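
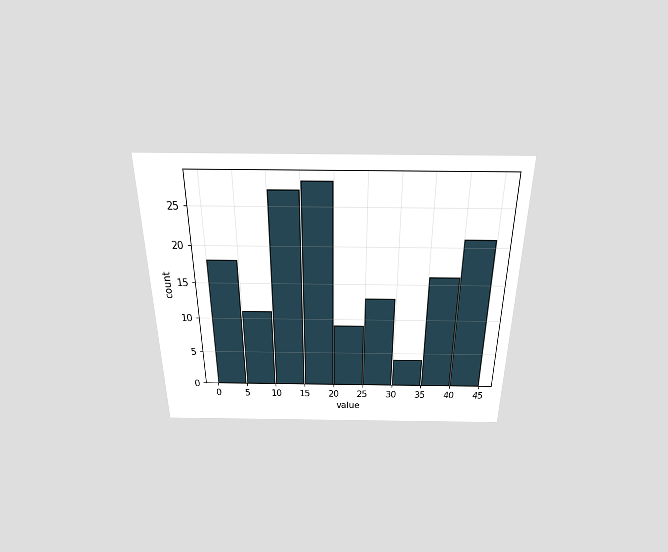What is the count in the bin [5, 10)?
11

The chart is viewed slightly from above. The [5, 10) bin has height 11.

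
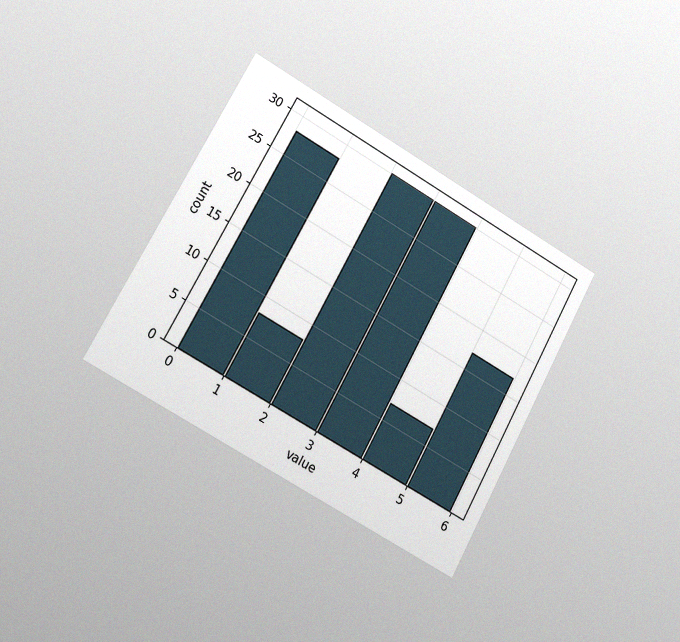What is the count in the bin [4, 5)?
7

The chart is tilted about 29° clockwise and viewed slightly from the left, with some photo noise. The [4, 5) bin has height 7.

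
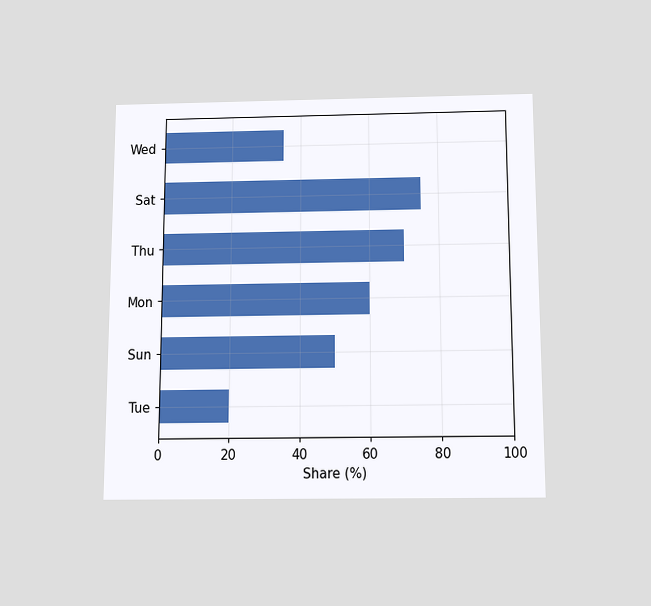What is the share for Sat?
75%

The chart is viewed slightly from below. Reading along the chart's x-axis, the Sat bar reaches 75%.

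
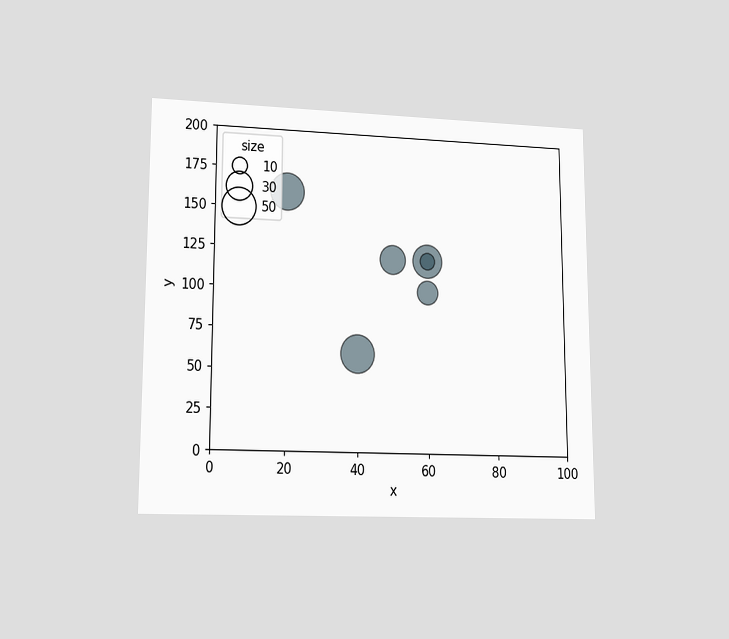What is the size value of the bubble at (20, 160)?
The chart is viewed at a slight angle. Matching the bubble at (20, 160) against the size legend gives 50.

50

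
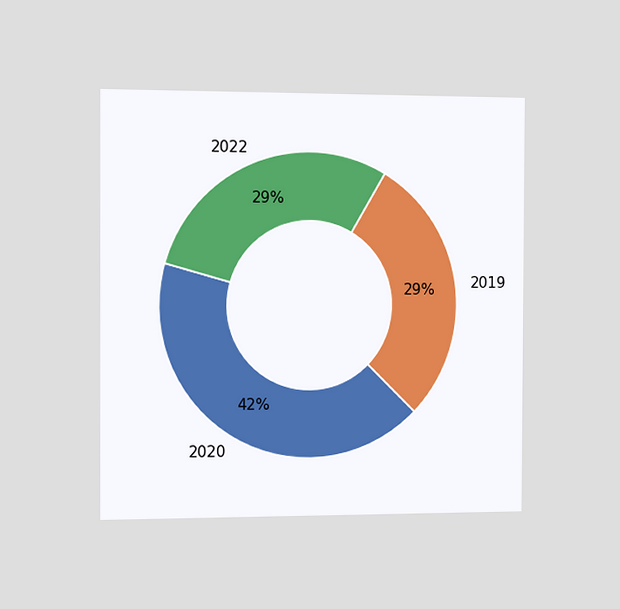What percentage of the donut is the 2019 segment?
The chart is viewed slightly from the left. The 2019 segment takes up 29% of the ring.

29%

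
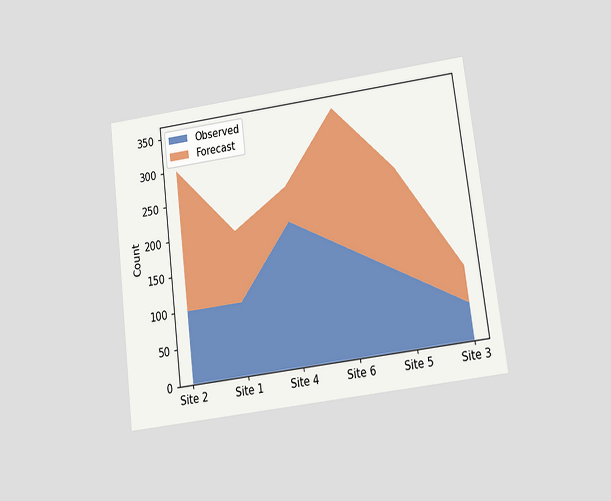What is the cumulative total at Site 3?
The chart is tilted about 7° counter-clockwise and viewed at a slight angle. The stacked total at Site 3 reaches 100.

100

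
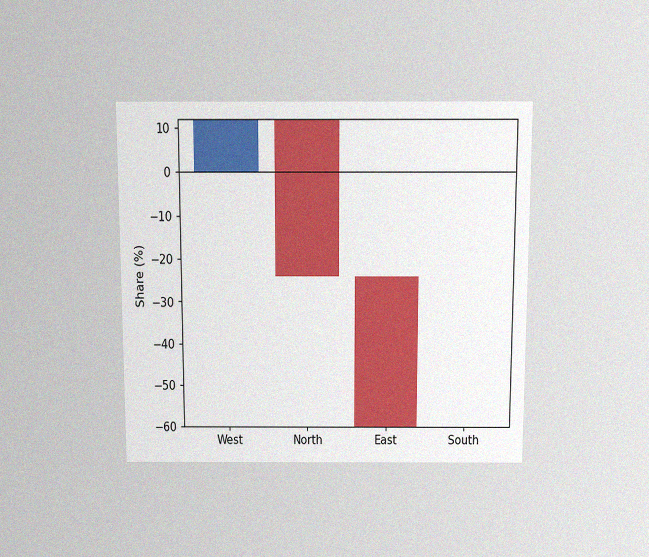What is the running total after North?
-24%

The chart is viewed slightly from above, with some photo noise. After North the running total reaches -24%.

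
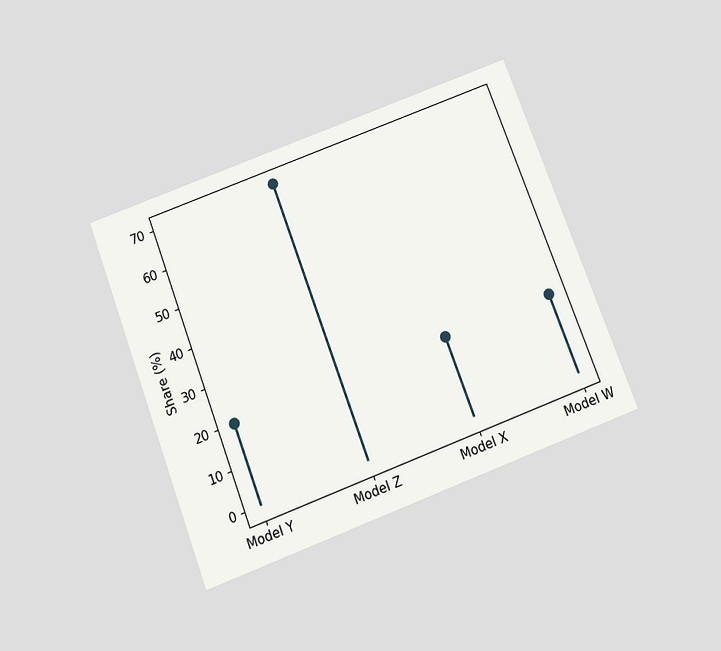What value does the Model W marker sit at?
The chart is tilted about 21° counter-clockwise and viewed slightly from below. The Model W marker sits at 20%.

20%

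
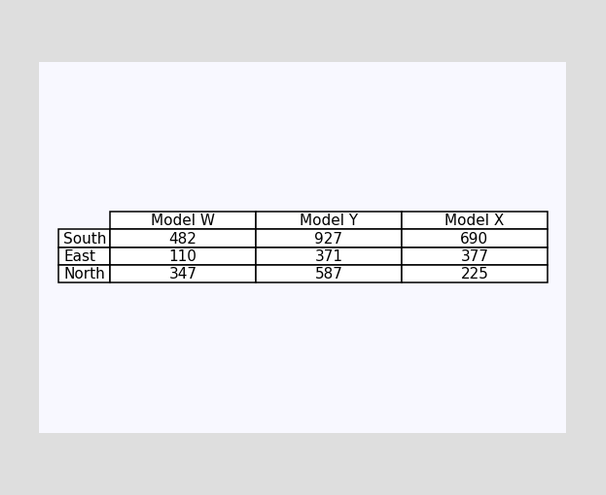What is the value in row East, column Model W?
110

The (East, Model W) cell reads 110.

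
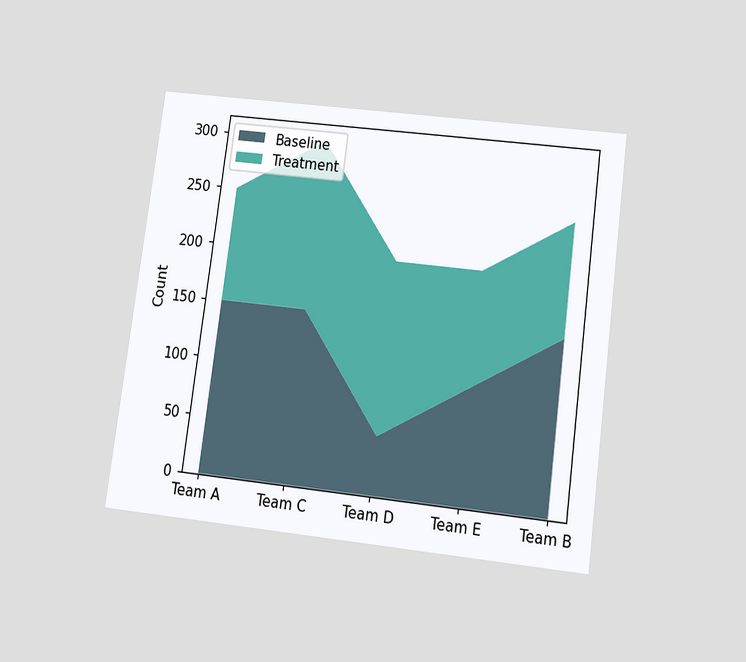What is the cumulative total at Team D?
The chart is tilted about 7° clockwise and viewed slightly from below. The stacked total at Team D reaches 200.

200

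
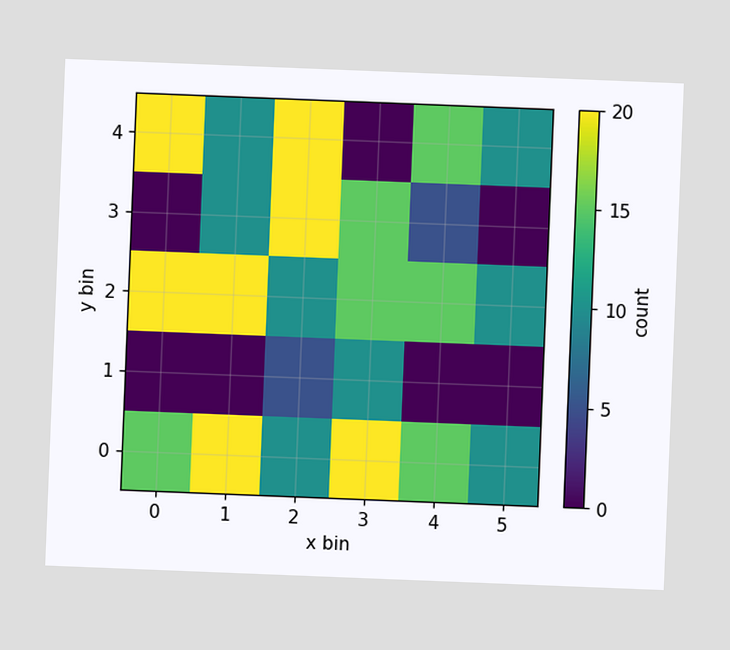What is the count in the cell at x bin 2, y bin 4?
The chart is tilted about 2° clockwise. Matching the cell (2, 4) against the colorbar gives 20.

20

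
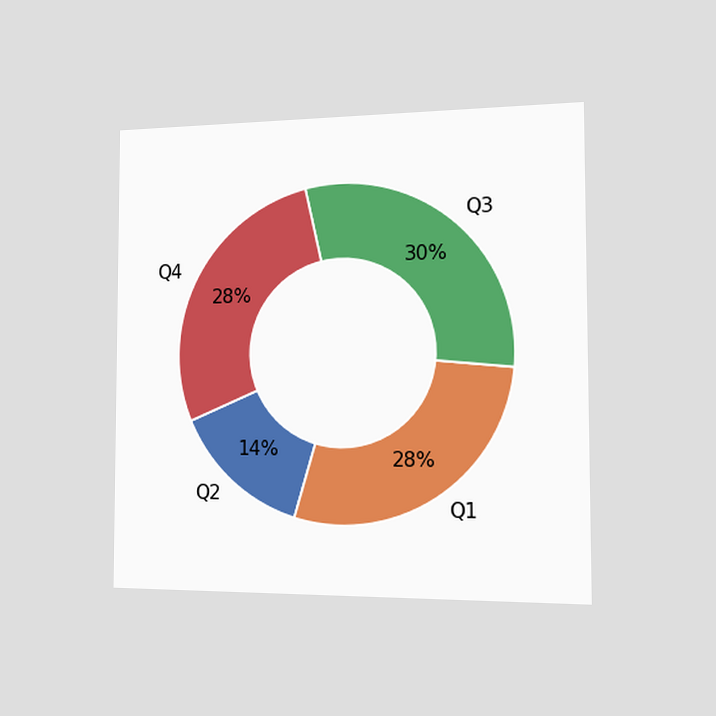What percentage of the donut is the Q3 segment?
30%

The chart is viewed slightly from the right. The Q3 segment takes up 30% of the ring.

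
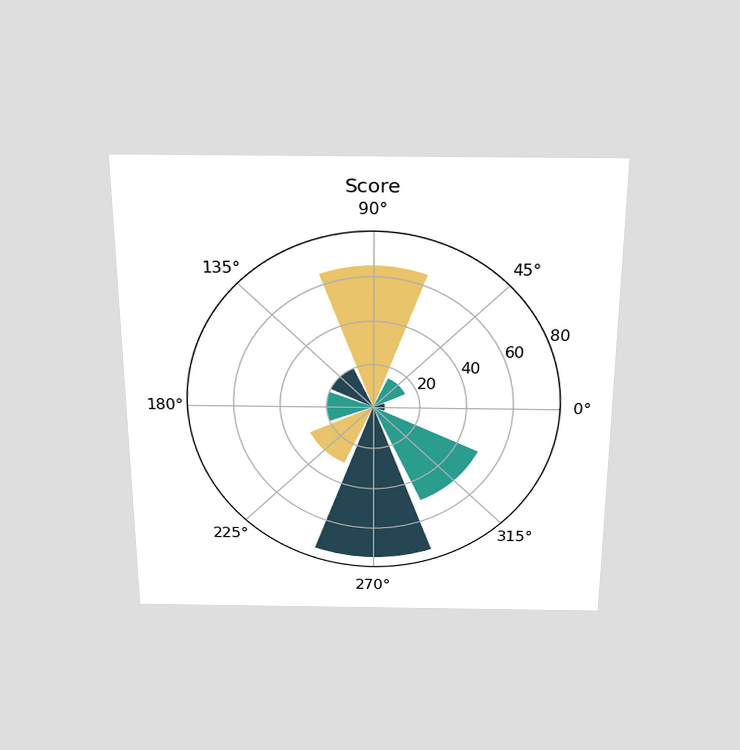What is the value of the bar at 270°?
The chart is viewed slightly from above. The bar at 270° reaches 75 on the radial axis.

75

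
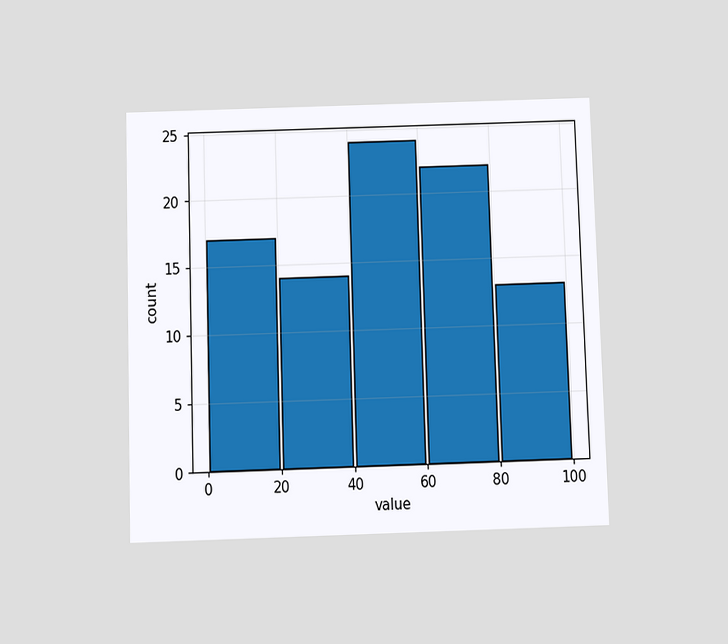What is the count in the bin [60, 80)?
The chart is viewed slightly from below. The [60, 80) bin has height 22.

22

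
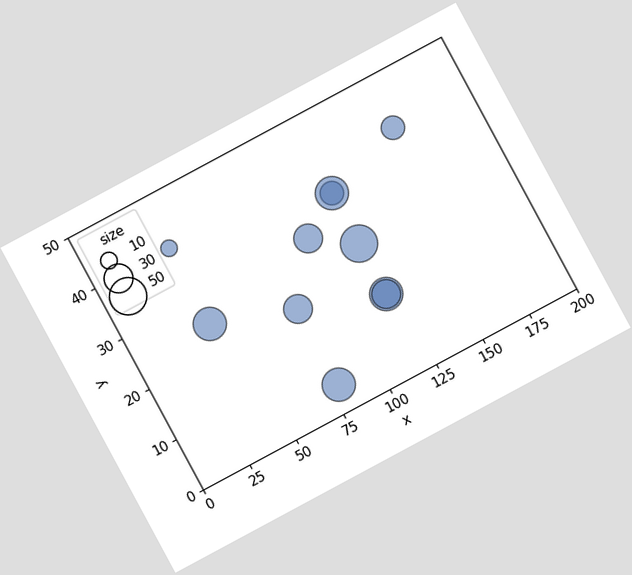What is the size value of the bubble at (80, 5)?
The chart is tilted about 28° counter-clockwise. Matching the bubble at (80, 5) against the size legend gives 40.

40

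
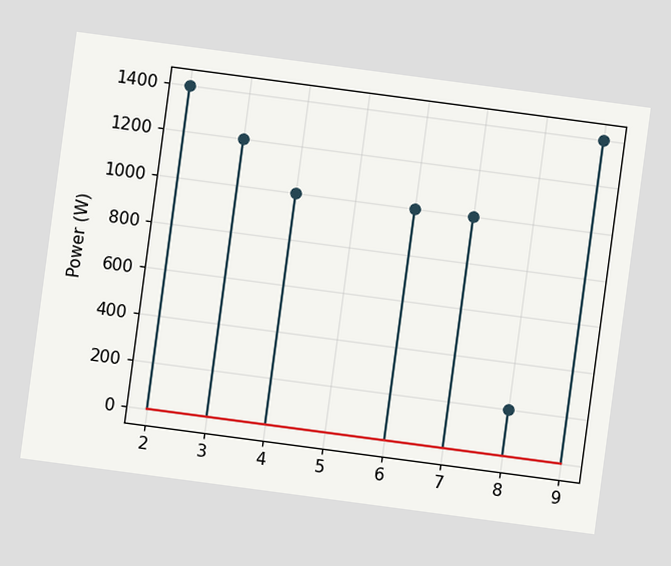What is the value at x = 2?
1400W

The chart is tilted about 8° clockwise. The stem at x=2 reaches 1400W.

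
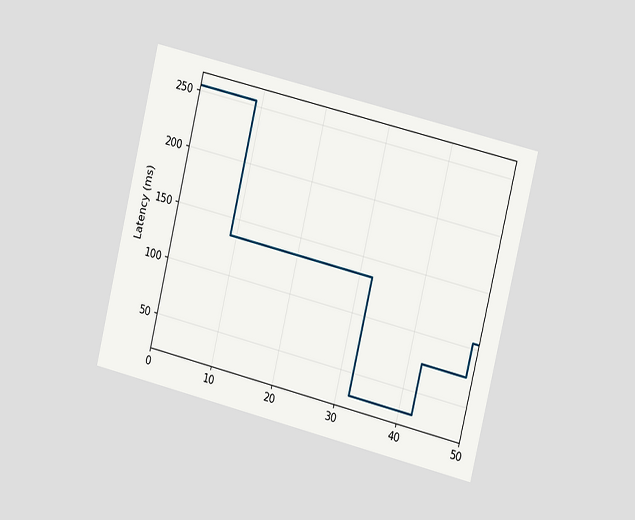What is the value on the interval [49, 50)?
105ms

The chart is tilted about 14° clockwise and viewed slightly from the right. On [49, 50) the step sits at 105ms.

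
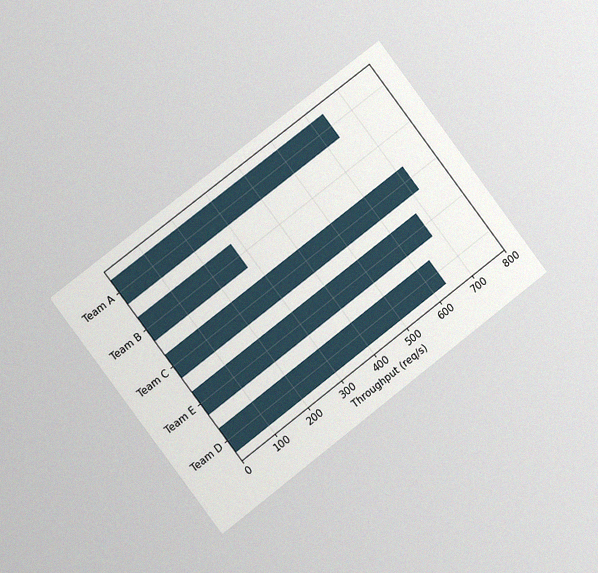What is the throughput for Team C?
The chart is tilted about 37° counter-clockwise and viewed at a slight angle, with some photo noise. Reading along the chart's x-axis, the Team C bar reaches 720req/s.

720req/s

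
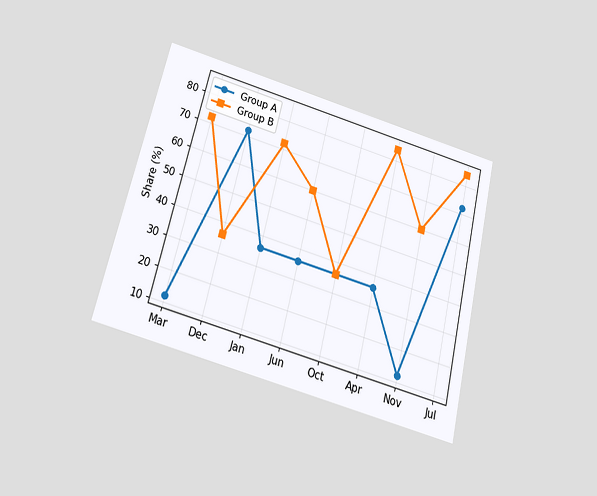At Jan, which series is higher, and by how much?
The chart is tilted about 14° clockwise and viewed slightly from below. At Jan, Group B sits above the other line by 36%.

Group B, by 36%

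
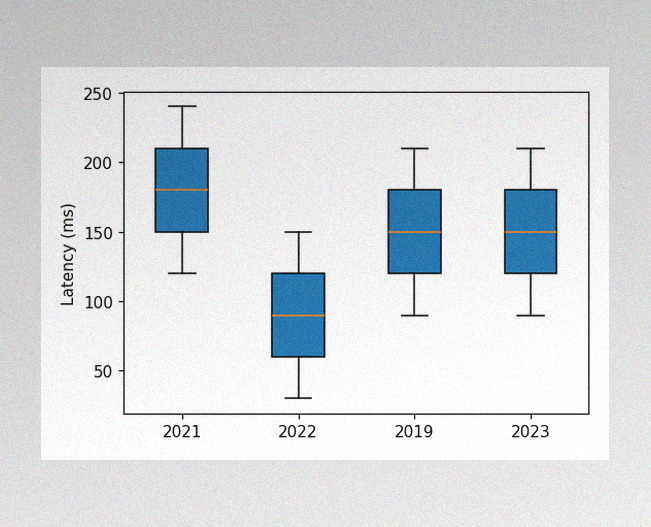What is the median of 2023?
The image has some photo noise and uneven lighting. The median line in the 2023 box sits at 150ms.

150ms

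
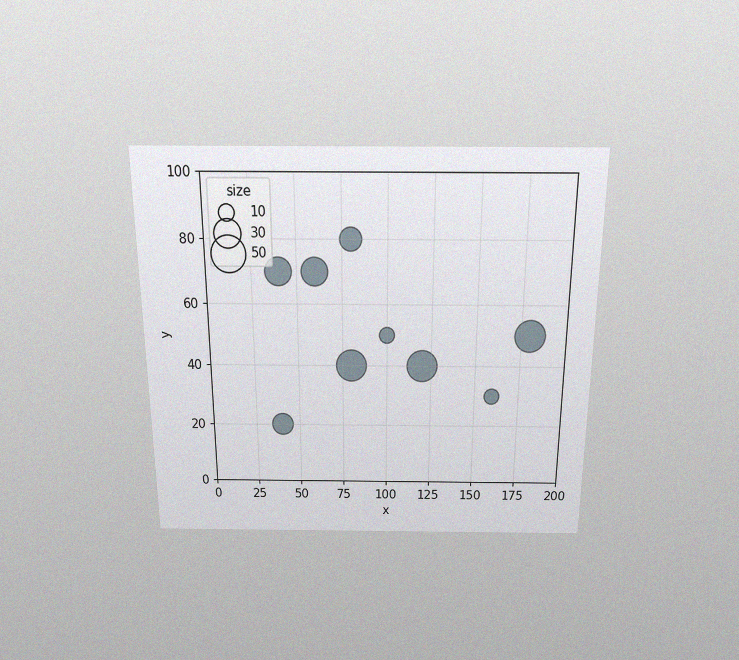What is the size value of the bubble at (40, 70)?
The chart is viewed slightly from above, with some photo noise. Matching the bubble at (40, 70) against the size legend gives 30.

30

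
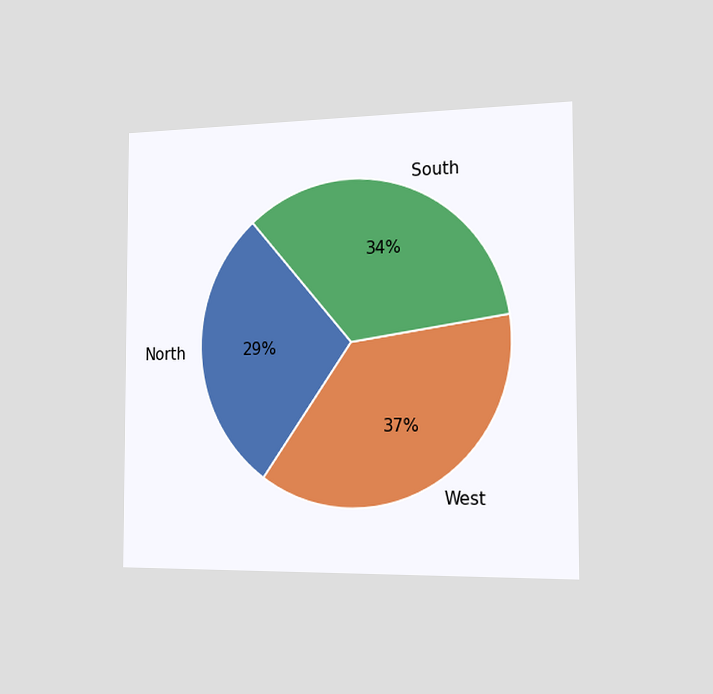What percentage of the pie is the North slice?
29%

The chart is viewed slightly from the right. The North slice takes up 29% of the pie.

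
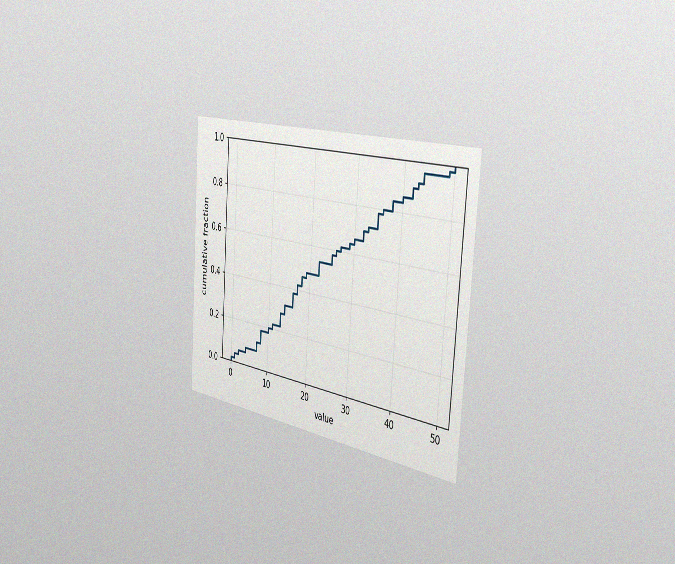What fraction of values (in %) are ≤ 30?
The chart is tilted about 4° clockwise and viewed slightly from the right, with some photo noise. At x=30 the ECDF step is at 66%.

66%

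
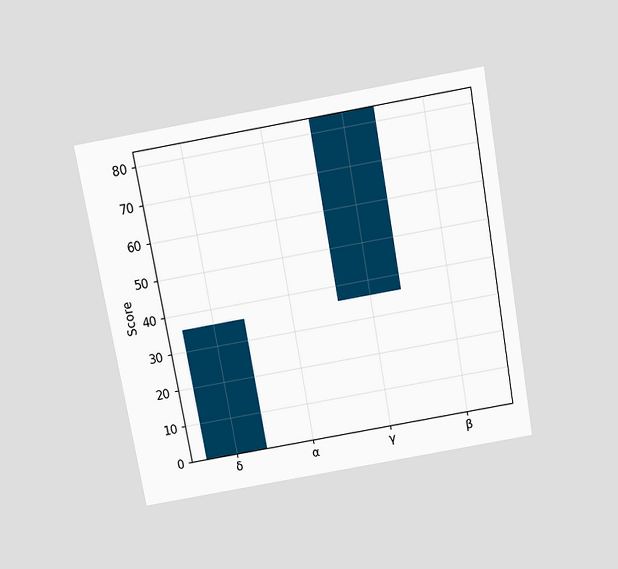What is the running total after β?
The chart is tilted about 10° counter-clockwise and viewed slightly from above. After β the running total reaches 84.

84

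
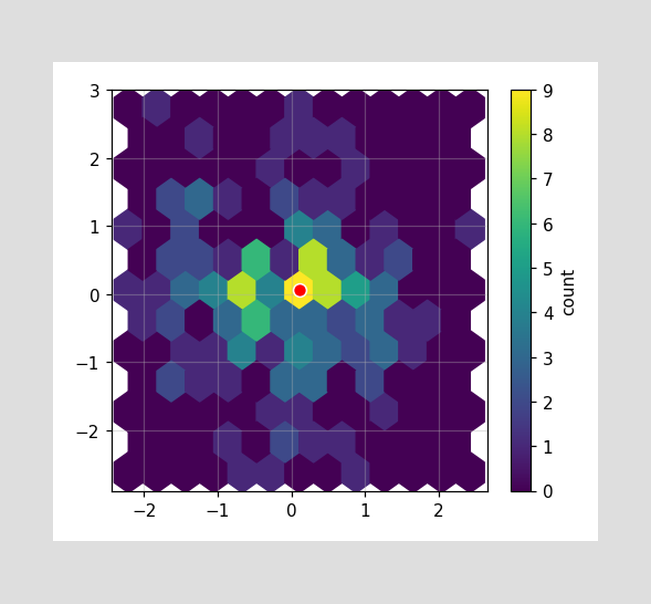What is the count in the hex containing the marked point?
9

The marked hex reads 9 on the colorbar.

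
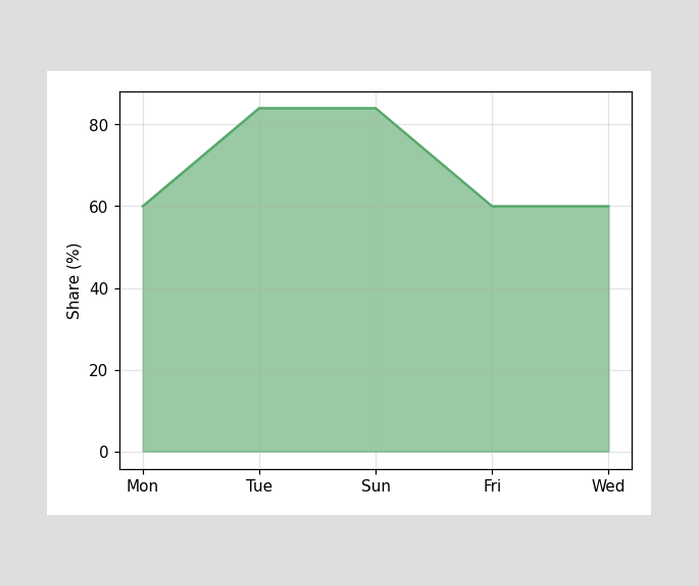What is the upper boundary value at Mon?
At Mon the upper boundary is at 60%.

60%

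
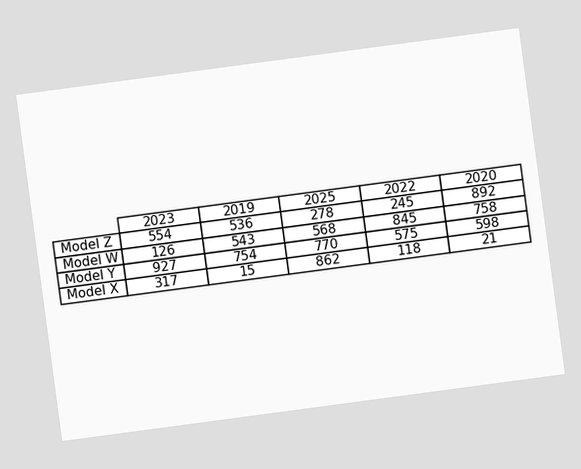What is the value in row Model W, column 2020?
758

The chart is tilted about 8° counter-clockwise. The (Model W, 2020) cell reads 758.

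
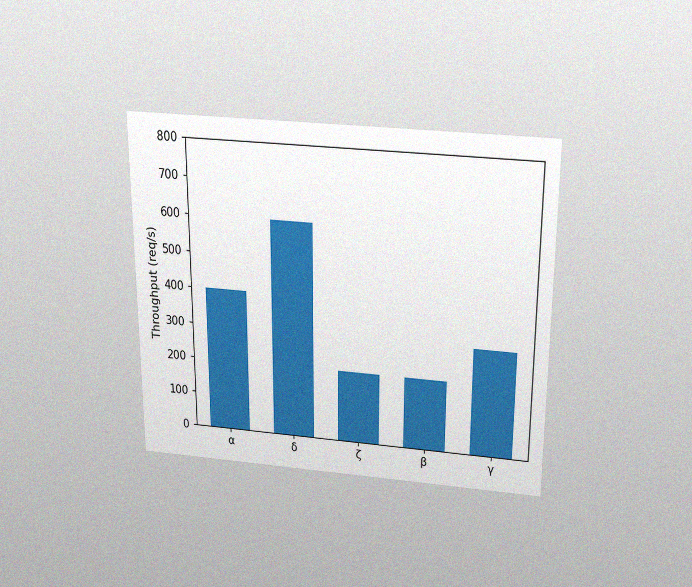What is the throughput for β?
The chart is viewed slightly from above, with some photo noise. Reading along the chart's y-axis, the β bar reaches 200req/s.

200req/s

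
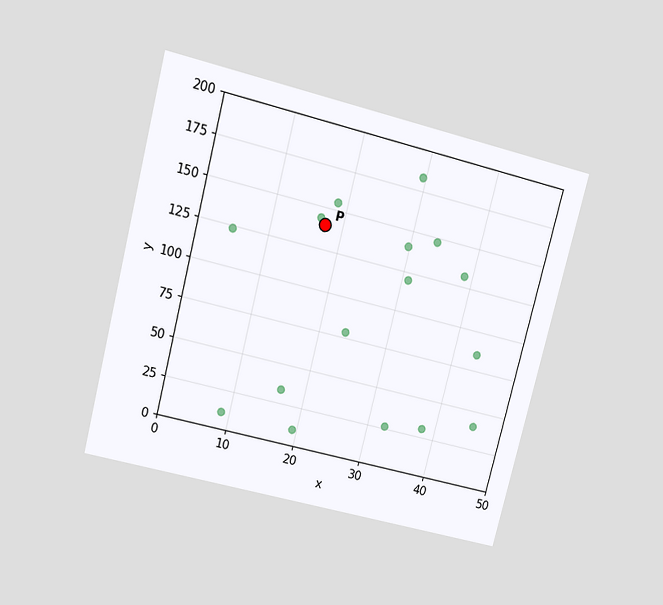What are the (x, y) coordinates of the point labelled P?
The chart is tilted about 14° clockwise and viewed at a slight angle. Following the gridlines from P to each axis, P sits at (17.5, 140).

(17.5, 140)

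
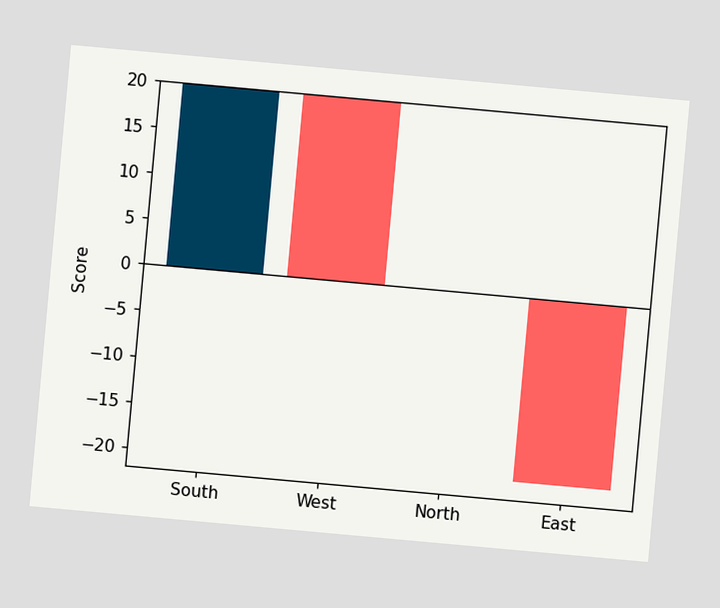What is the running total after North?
0

The chart is tilted about 5° clockwise. After North the running total reaches 0.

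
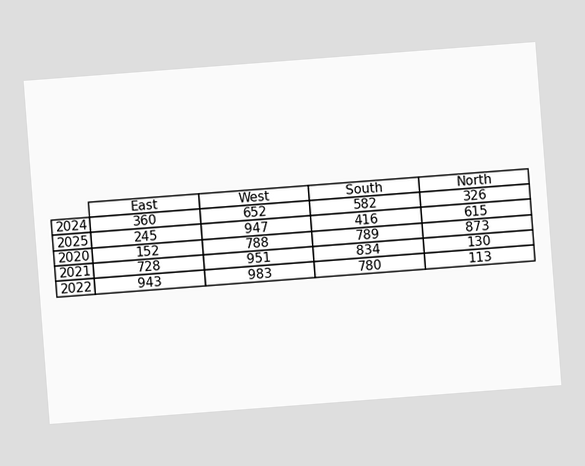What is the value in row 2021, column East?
The chart is tilted about 4° counter-clockwise. The (2021, East) cell reads 728.

728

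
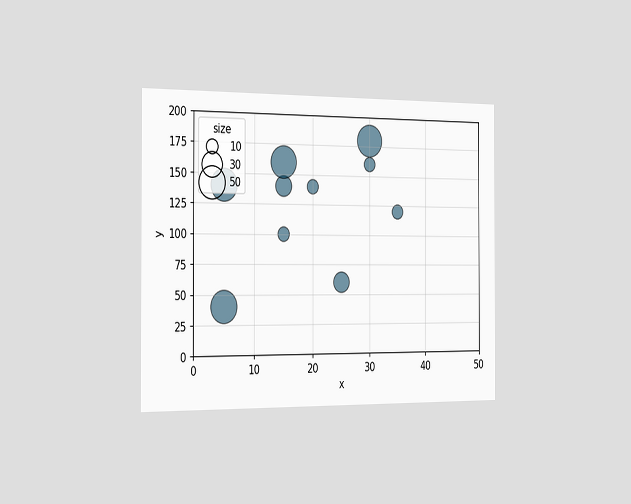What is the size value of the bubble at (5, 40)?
The chart is viewed slightly from the left. Matching the bubble at (5, 40) against the size legend gives 50.

50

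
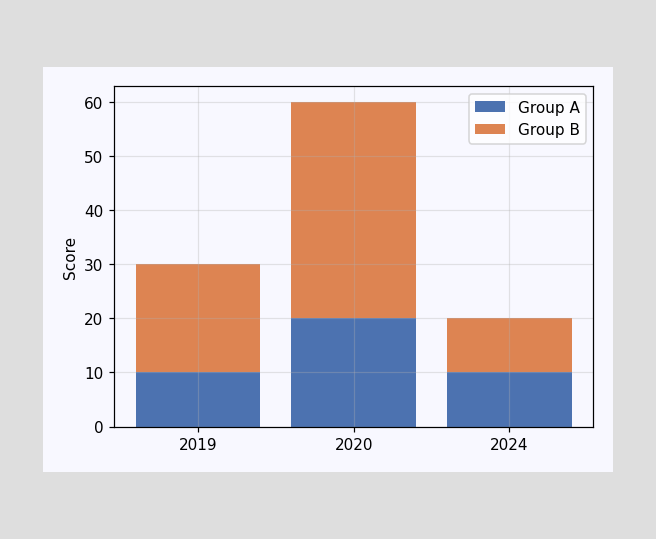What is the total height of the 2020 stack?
60

The 2020 stack's top reaches 60 on the y-axis.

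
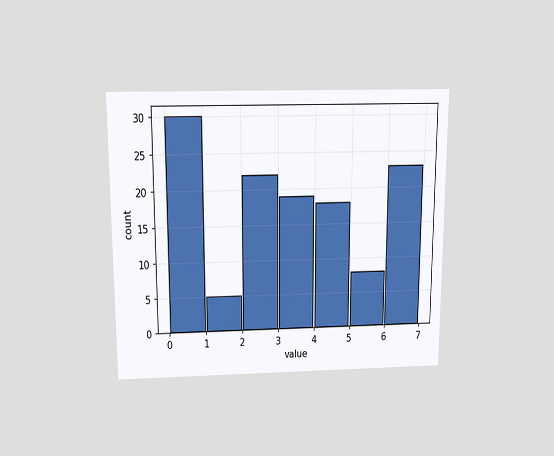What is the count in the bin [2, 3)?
22

The chart is viewed slightly from above. The [2, 3) bin has height 22.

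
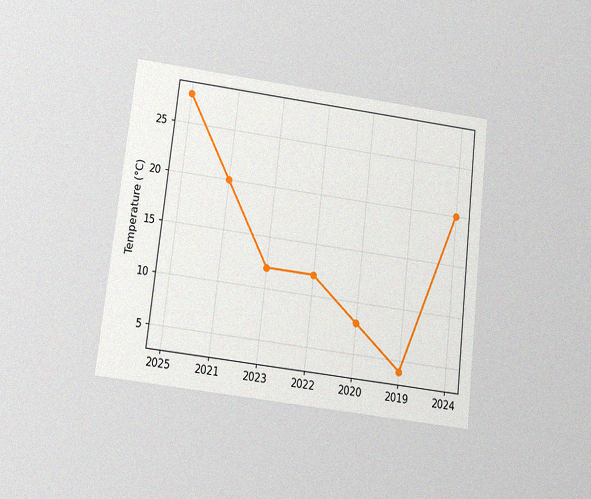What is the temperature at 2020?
The chart is tilted about 7° clockwise and viewed slightly from below, with some photo noise. At 2020, the line is at 8°C.

8°C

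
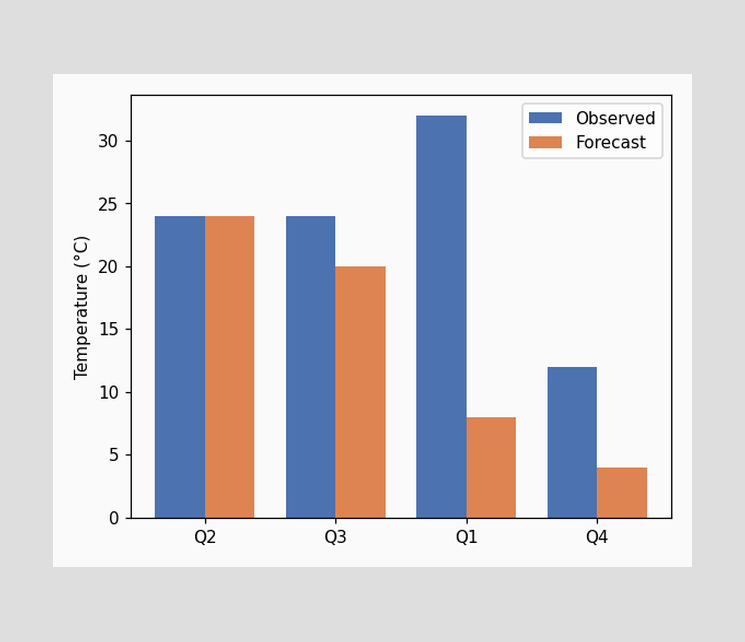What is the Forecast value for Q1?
The Forecast bar at Q1 reaches 8°C on the y-axis.

8°C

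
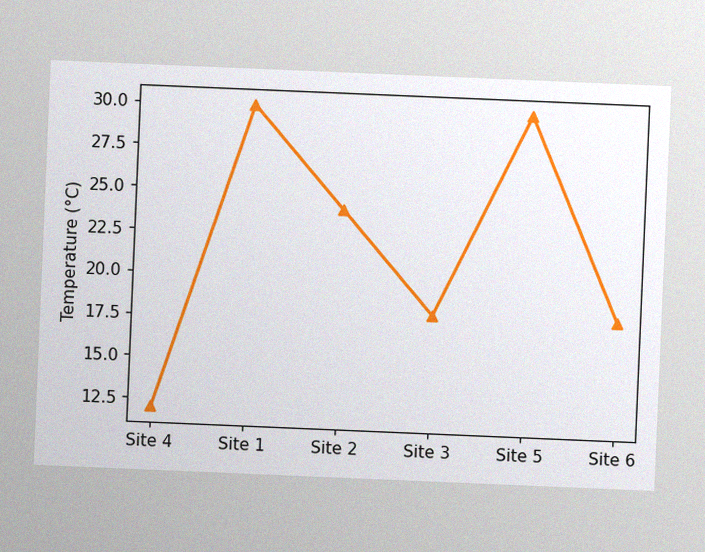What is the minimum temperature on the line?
12°C

The chart is tilted about 2° clockwise, with some photo noise. The lowest point is at Site 4, and reading across to the y-axis gives 12°C.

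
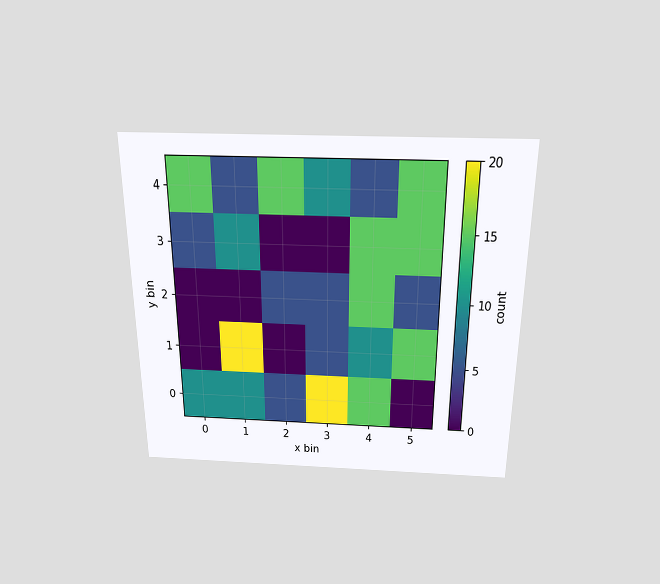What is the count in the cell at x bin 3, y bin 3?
0

The chart is viewed slightly from above. Matching the cell (3, 3) against the colorbar gives 0.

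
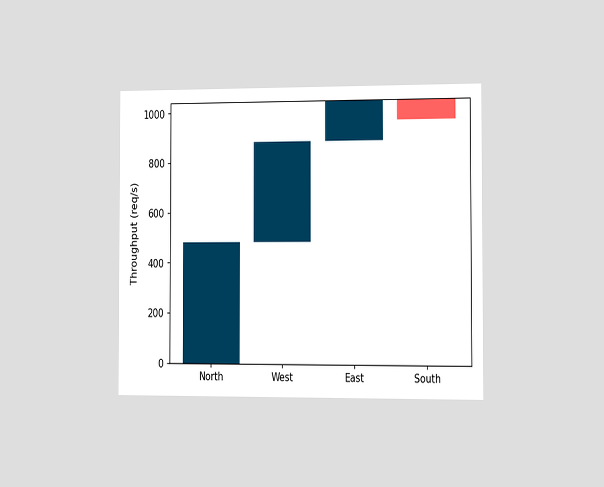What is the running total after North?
480req/s

The chart is viewed slightly from the right. After North the running total reaches 480req/s.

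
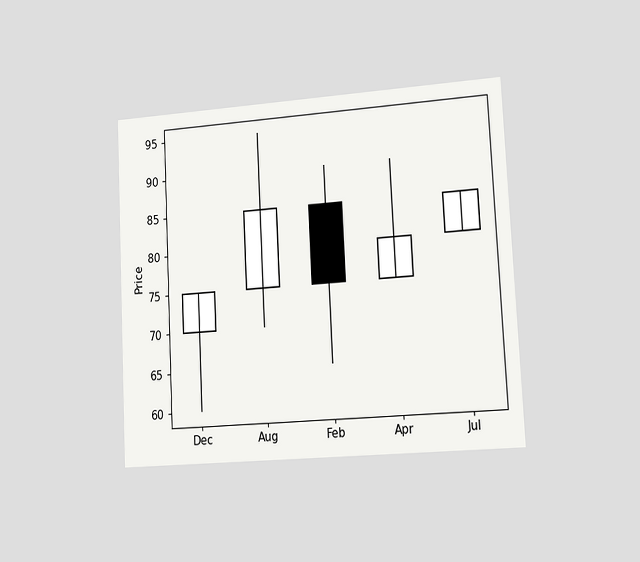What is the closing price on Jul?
85

The chart is tilted about 3° counter-clockwise and viewed slightly from the right. The Jul candle closes at 85.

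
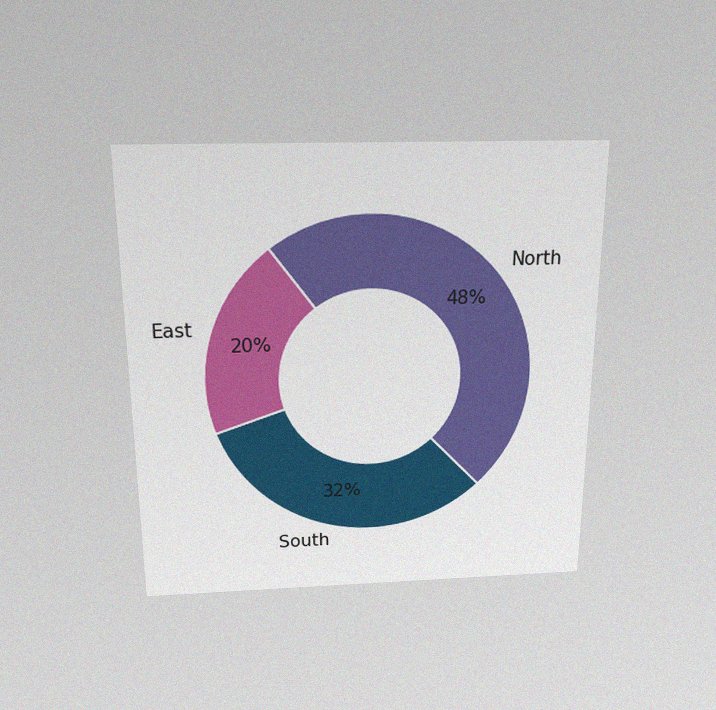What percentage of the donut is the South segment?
The chart is viewed slightly from above, with some photo noise. The South segment takes up 32% of the ring.

32%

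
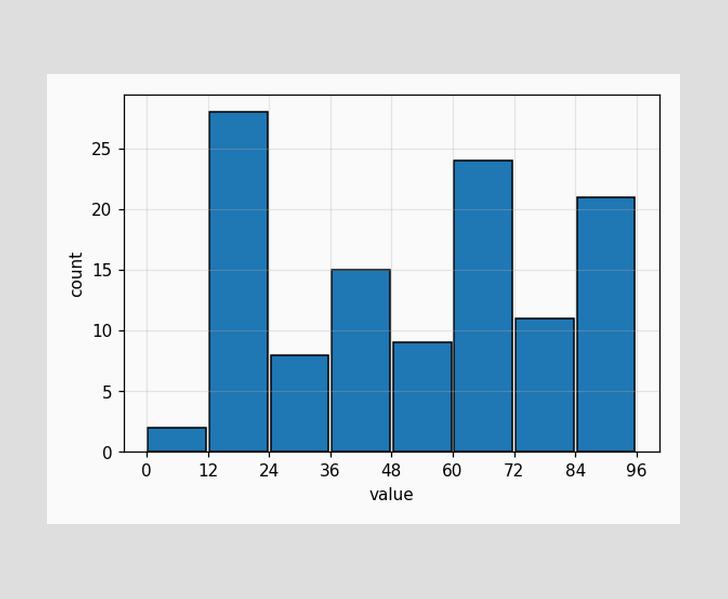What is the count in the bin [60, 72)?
The [60, 72) bin has height 24.

24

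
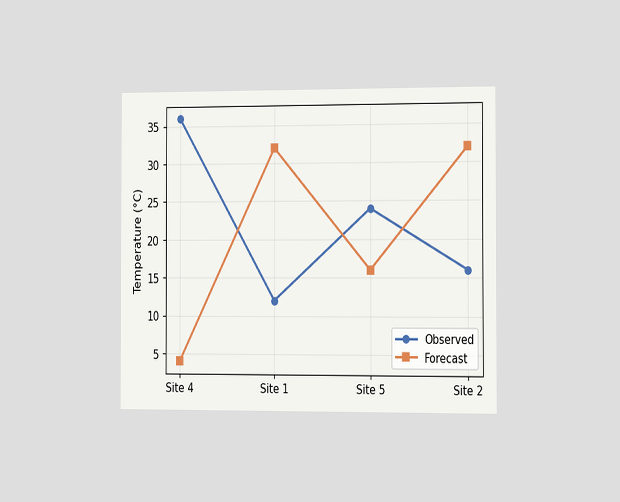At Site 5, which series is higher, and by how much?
Observed, by 8°C

The chart is viewed slightly from the right. At Site 5, Observed sits above the other line by 8°C.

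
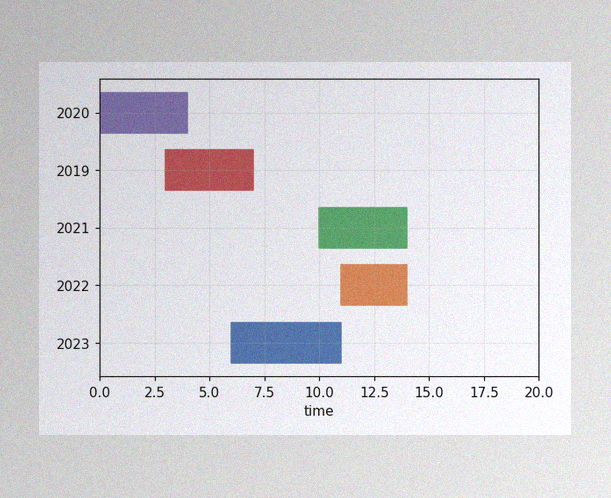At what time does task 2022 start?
11

The image has some photo noise and uneven lighting. The 2022 bar begins at t=11.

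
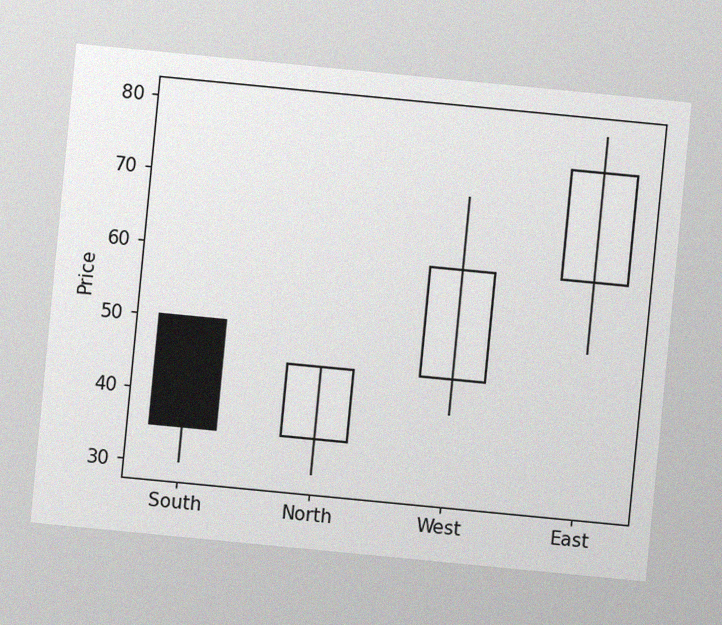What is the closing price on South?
The chart is tilted about 5° clockwise, with some photo noise. The South candle closes at 35.

35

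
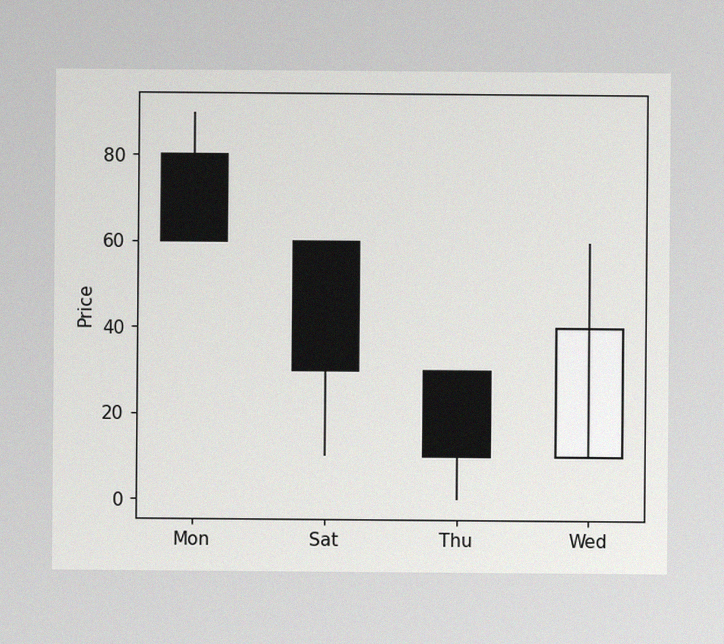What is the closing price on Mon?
60

The image has some photo noise and uneven lighting. The Mon candle closes at 60.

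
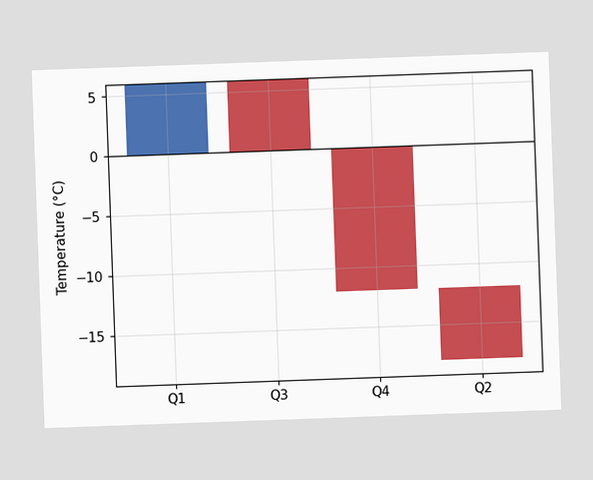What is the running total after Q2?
The chart is tilted about 2° counter-clockwise. After Q2 the running total reaches -18°C.

-18°C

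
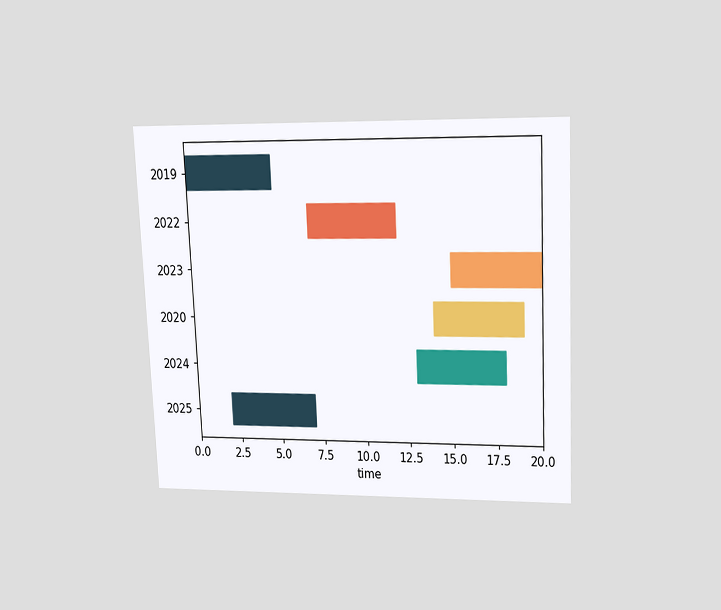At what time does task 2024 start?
The chart is tilted about 3° counter-clockwise and viewed at a slight angle. The 2024 bar begins at t=13.

13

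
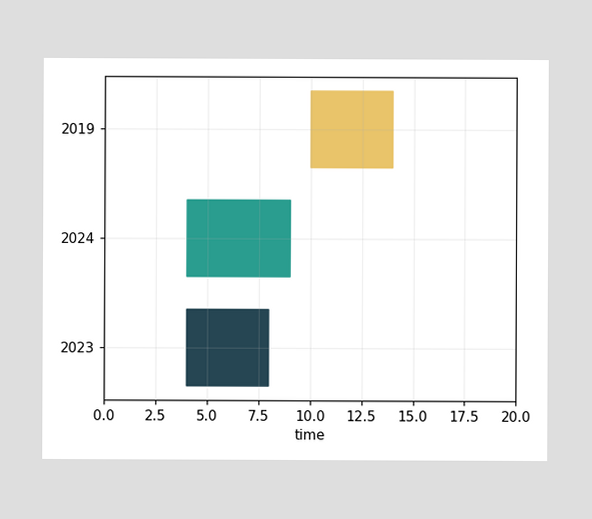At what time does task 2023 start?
4

The 2023 bar begins at t=4.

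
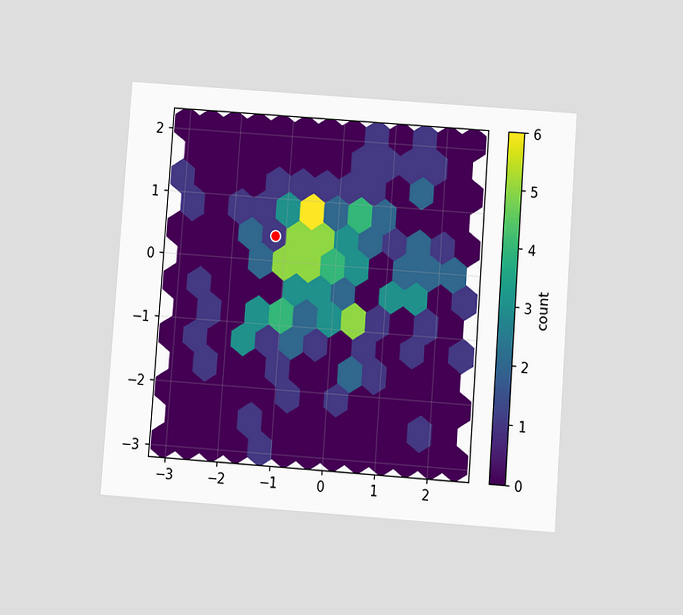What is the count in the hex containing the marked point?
The chart is tilted about 4° clockwise and viewed slightly from below. The marked hex reads 1 on the colorbar.

1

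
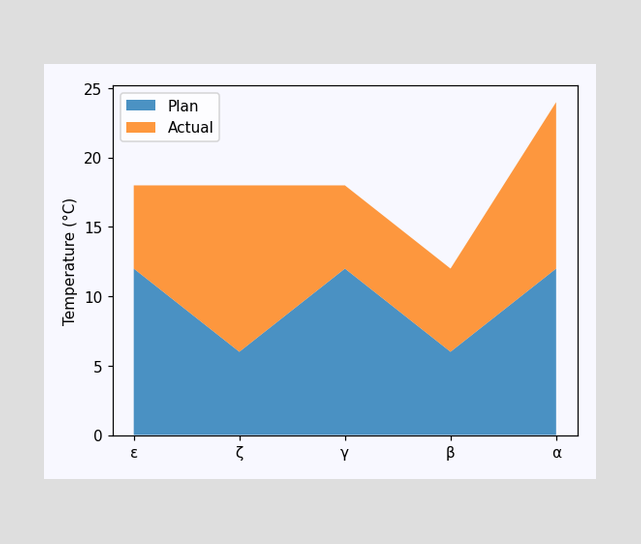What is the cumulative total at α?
The stacked total at α reaches 24°C.

24°C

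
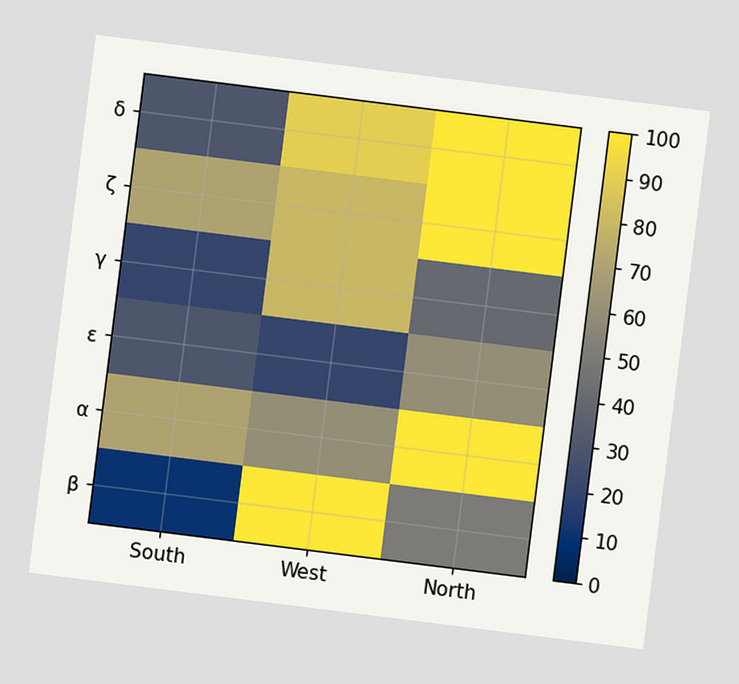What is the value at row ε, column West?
The chart is tilted about 7° clockwise. Matching cell (ε, West) against the colorbar gives 20.

20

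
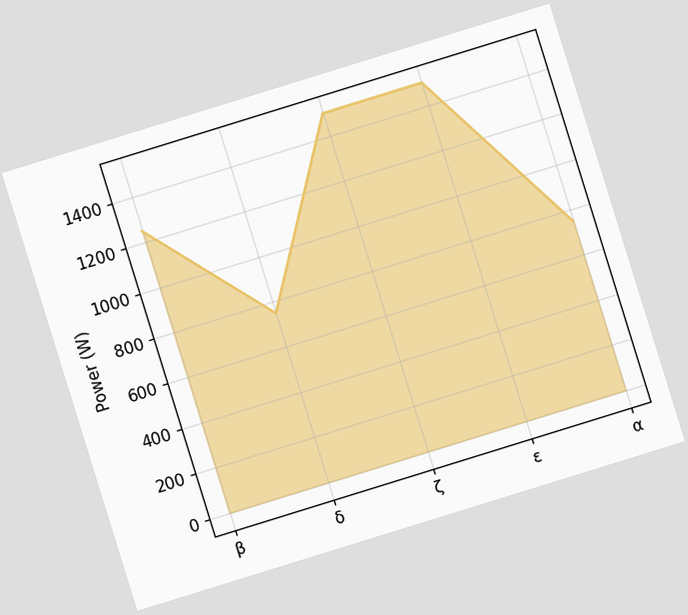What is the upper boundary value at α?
750W

The chart is tilted about 17° counter-clockwise. At α the upper boundary is at 750W.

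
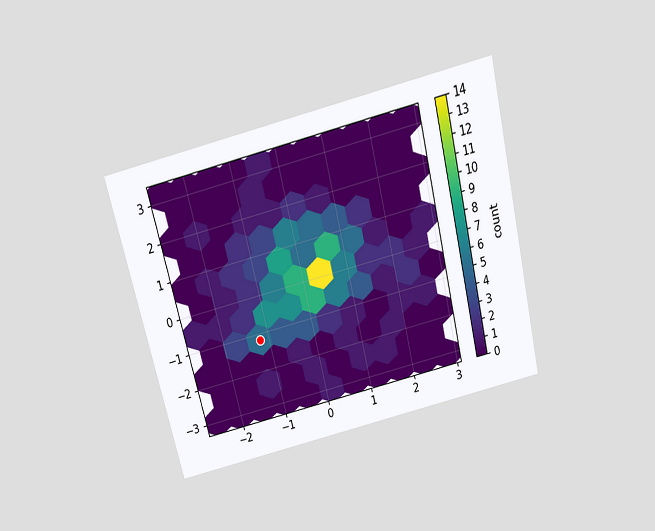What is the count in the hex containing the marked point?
The chart is tilted about 14° counter-clockwise and viewed slightly from above. The marked hex reads 5 on the colorbar.

5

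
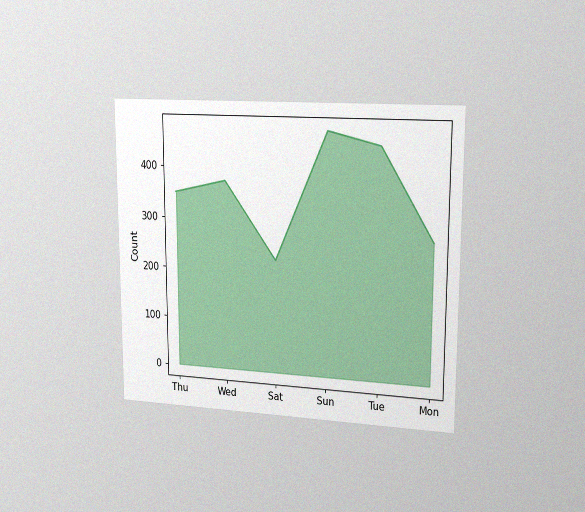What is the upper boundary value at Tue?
The chart is viewed slightly from the right, with some photo noise. At Tue the upper boundary is at 450.

450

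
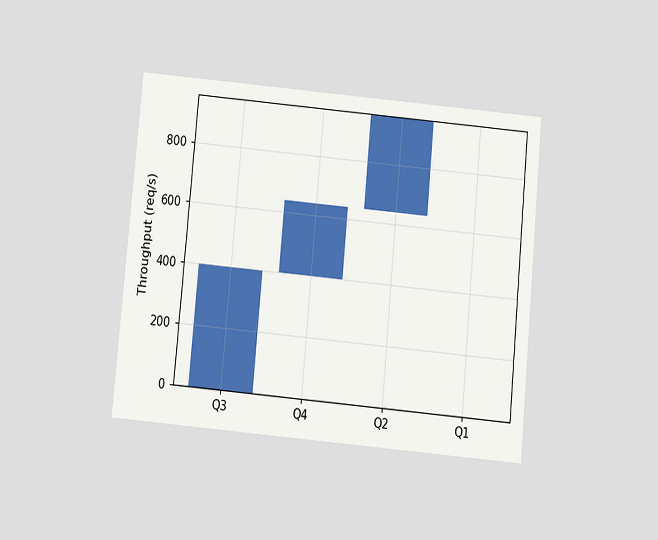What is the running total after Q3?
The chart is tilted about 5° clockwise and viewed slightly from below. After Q3 the running total reaches 400req/s.

400req/s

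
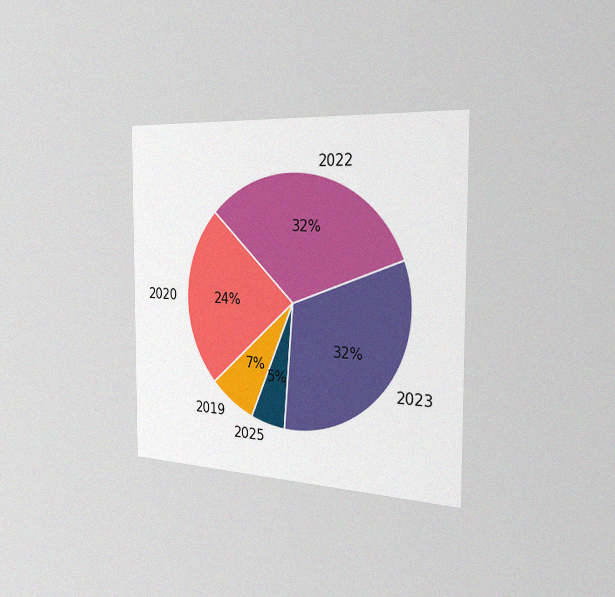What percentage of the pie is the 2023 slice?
32%

The chart is viewed slightly from the right, with some photo noise. The 2023 slice takes up 32% of the pie.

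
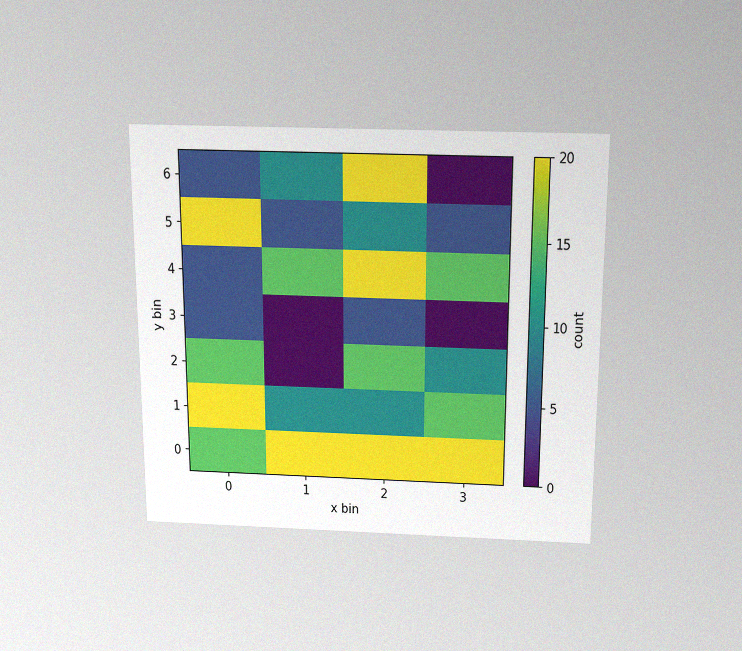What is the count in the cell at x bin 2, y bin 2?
15

The chart is viewed slightly from above, with some photo noise. Matching the cell (2, 2) against the colorbar gives 15.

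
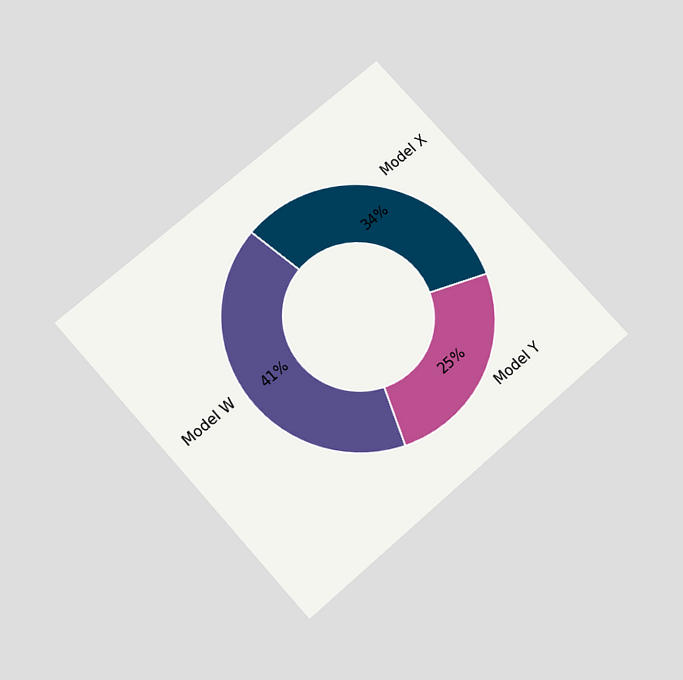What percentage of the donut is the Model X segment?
The chart is tilted about 42° counter-clockwise and viewed slightly from below. The Model X segment takes up 34% of the ring.

34%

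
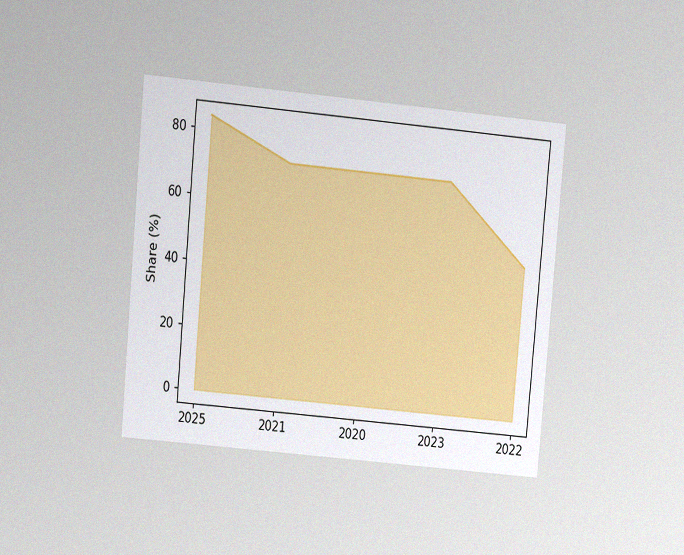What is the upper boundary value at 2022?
48%

The chart is tilted about 5° clockwise and viewed at a slight angle, with some photo noise. At 2022 the upper boundary is at 48%.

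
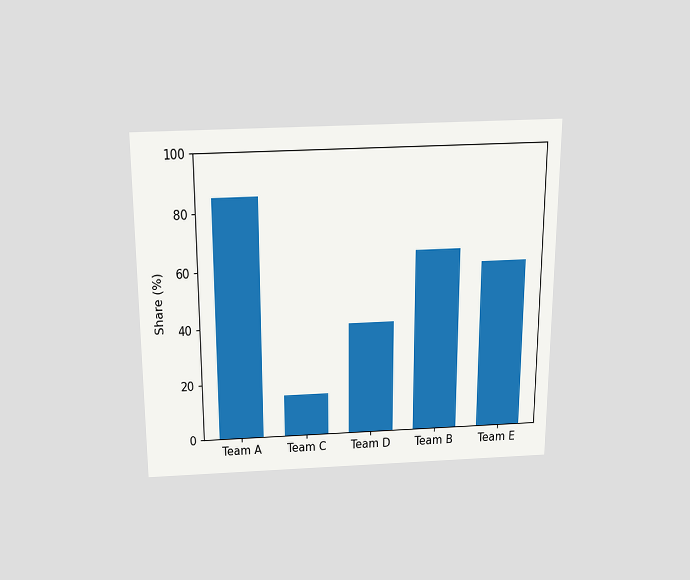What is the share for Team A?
The chart is viewed slightly from above. Reading along the chart's y-axis, the Team A bar reaches 85%.

85%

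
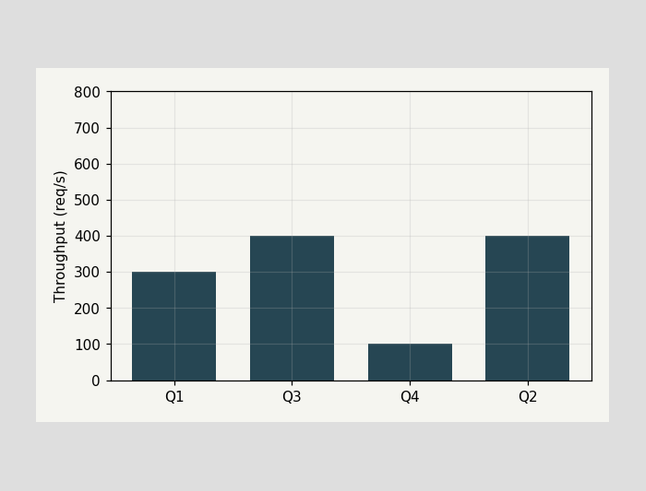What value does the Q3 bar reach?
Reading along the chart's y-axis, the Q3 bar reaches 400req/s.

400req/s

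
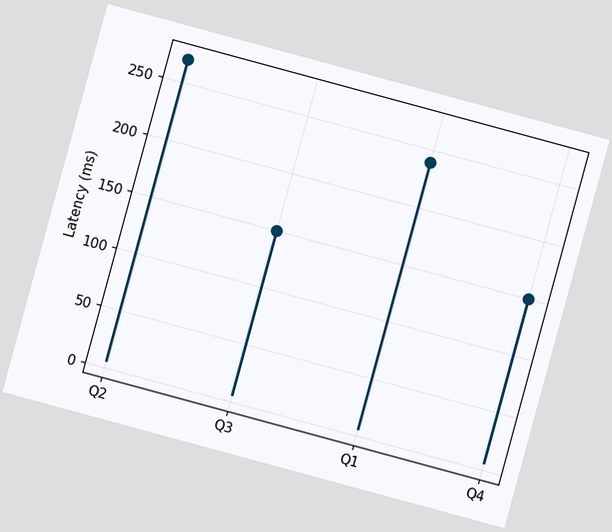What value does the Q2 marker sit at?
The chart is tilted about 15° clockwise. The Q2 marker sits at 270ms.

270ms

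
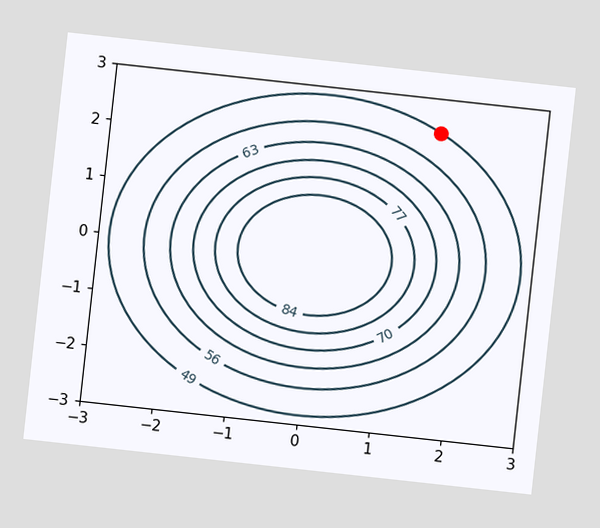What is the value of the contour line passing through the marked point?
The chart is tilted about 6° clockwise. The marked point sits on the contour labelled 49.

49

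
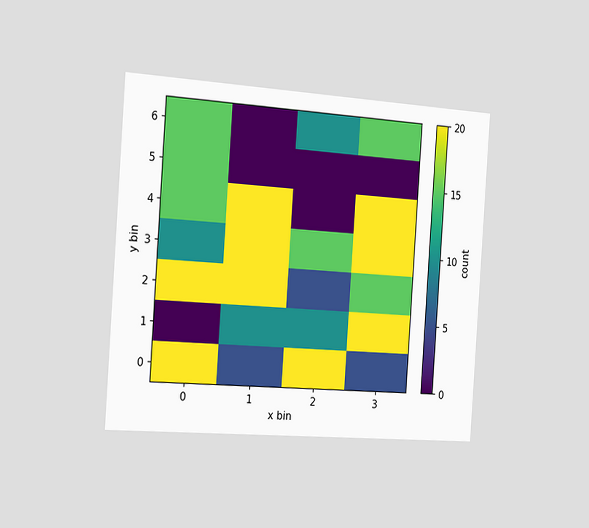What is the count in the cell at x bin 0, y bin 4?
15

The chart is tilted about 4° clockwise and viewed slightly from the left. Matching the cell (0, 4) against the colorbar gives 15.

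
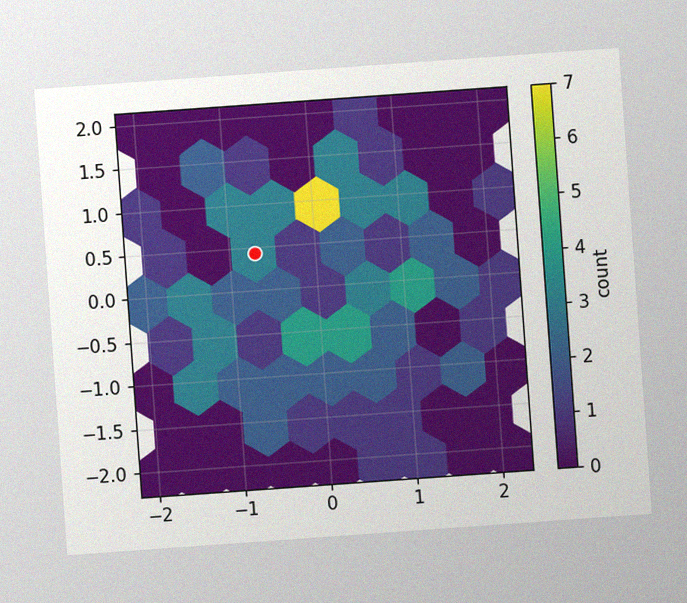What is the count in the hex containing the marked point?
3

The chart is tilted about 4° counter-clockwise, with some photo noise. The marked hex reads 3 on the colorbar.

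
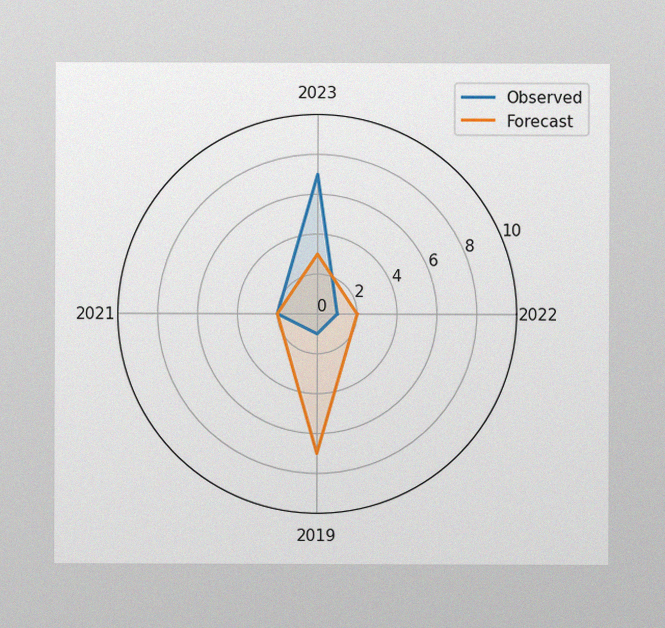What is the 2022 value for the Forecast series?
The image has some photo noise and uneven lighting. On the 2022 axis, Forecast reaches 2.

2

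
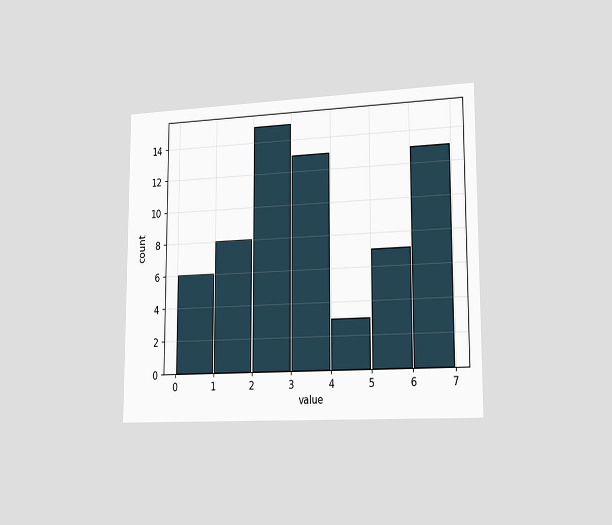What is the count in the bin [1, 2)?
8

The chart is viewed slightly from the right. The [1, 2) bin has height 8.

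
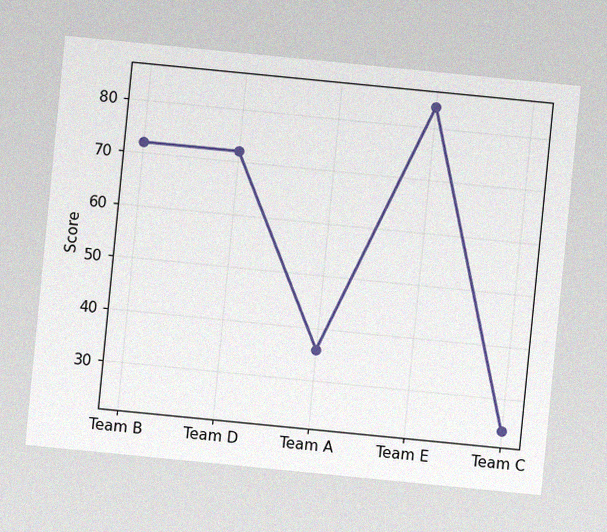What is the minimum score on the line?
The chart is tilted about 6° clockwise, with some photo noise. The lowest point is at Team C, and reading across to the y-axis gives 24.

24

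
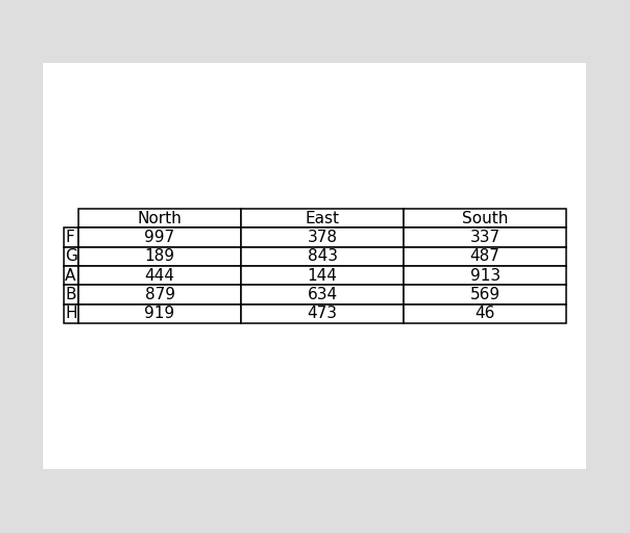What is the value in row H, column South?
46

The (H, South) cell reads 46.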